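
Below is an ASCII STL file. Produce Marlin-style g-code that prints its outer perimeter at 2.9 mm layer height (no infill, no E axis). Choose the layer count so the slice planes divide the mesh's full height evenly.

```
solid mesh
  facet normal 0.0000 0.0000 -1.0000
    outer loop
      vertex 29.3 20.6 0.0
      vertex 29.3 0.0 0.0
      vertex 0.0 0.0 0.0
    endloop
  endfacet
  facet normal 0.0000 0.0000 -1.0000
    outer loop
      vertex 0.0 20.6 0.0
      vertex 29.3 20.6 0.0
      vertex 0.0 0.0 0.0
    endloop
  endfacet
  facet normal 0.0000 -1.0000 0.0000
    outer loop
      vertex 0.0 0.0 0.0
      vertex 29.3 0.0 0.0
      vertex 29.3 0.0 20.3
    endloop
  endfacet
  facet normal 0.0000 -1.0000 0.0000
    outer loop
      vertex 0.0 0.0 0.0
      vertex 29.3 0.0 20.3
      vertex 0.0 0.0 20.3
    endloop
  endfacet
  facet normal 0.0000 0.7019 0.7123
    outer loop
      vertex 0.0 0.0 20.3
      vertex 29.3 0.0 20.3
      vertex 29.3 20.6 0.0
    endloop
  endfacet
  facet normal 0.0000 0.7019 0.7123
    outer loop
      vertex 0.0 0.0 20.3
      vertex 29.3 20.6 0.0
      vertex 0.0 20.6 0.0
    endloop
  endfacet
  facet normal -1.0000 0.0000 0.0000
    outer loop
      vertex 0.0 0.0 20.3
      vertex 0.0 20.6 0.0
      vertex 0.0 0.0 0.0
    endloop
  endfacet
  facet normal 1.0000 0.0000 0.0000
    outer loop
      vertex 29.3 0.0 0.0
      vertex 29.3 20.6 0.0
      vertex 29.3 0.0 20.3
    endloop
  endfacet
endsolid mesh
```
; perimeter-only toolpath
G21 ; units = mm
G90 ; absolute positioning
G28 ; home
; layer 1
G0 Z2.9
G0 X0.0 Y0.0
G1 X29.3 Y0.0
G1 X29.3 Y17.7
G1 X0.0 Y17.7
G1 X0.0 Y0.0
; layer 2
G0 Z5.8
G0 X0.0 Y0.0
G1 X29.3 Y0.0
G1 X29.3 Y14.7
G1 X0.0 Y14.7
G1 X0.0 Y0.0
; layer 3
G0 Z8.7
G0 X0.0 Y0.0
G1 X29.3 Y0.0
G1 X29.3 Y11.8
G1 X0.0 Y11.8
G1 X0.0 Y0.0
; layer 4
G0 Z11.6
G0 X0.0 Y0.0
G1 X29.3 Y0.0
G1 X29.3 Y8.8
G1 X0.0 Y8.8
G1 X0.0 Y0.0
; layer 5
G0 Z14.5
G0 X0.0 Y0.0
G1 X29.3 Y0.0
G1 X29.3 Y5.9
G1 X0.0 Y5.9
G1 X0.0 Y0.0
; layer 6
G0 Z17.4
G0 X0.0 Y0.0
G1 X29.3 Y0.0
G1 X29.3 Y2.9
G1 X0.0 Y2.9
G1 X0.0 Y0.0
M2 ; end

The solid is a wedge (ramp): 29.3 × 20.6 mm base, rising to 20.3 mm along the y=0 edge and sloping linearly to z=0 at y=20.6. Slicing at Δz = 2.9 mm — 7 equal slices spanning the solid's height, so layer i sits at z = i·h/7 — gives 6 non-empty perimeters. Each is a 4-segment closed polygon; G0 lifts to the layer z and rapids to the start vertex, then G1 traces the edges. The cross-section shrinks linearly with z (the slice at the apex is degenerate and omitted).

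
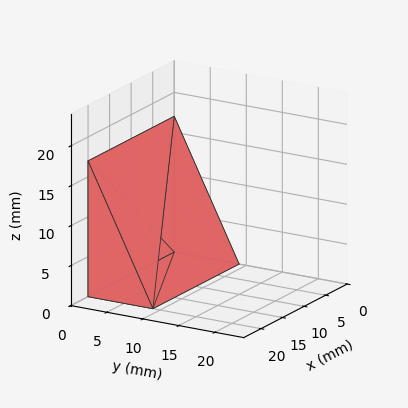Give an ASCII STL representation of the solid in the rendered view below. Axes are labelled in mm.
Reading the render: the shape is a wedge (ramp): 20 × 9 mm base, rising to 17 mm along the y=0 edge and sloping linearly to z=0 at y=9 (dimensions read to the nearest mm from the axis ticks). For the STL, each face is triangulated and given an outward normal.

solid part
  facet normal 0.0000 0.0000 -1.0000
    outer loop
      vertex 20.0 9.0 0.0
      vertex 20.0 0.0 0.0
      vertex 0.0 0.0 0.0
    endloop
  endfacet
  facet normal 0.0000 0.0000 -1.0000
    outer loop
      vertex 0.0 9.0 0.0
      vertex 20.0 9.0 0.0
      vertex 0.0 0.0 0.0
    endloop
  endfacet
  facet normal 0.0000 -1.0000 0.0000
    outer loop
      vertex 0.0 0.0 0.0
      vertex 20.0 0.0 0.0
      vertex 20.0 0.0 17.0
    endloop
  endfacet
  facet normal 0.0000 -1.0000 0.0000
    outer loop
      vertex 0.0 0.0 0.0
      vertex 20.0 0.0 17.0
      vertex 0.0 0.0 17.0
    endloop
  endfacet
  facet normal 0.0000 0.8838 0.4679
    outer loop
      vertex 0.0 0.0 17.0
      vertex 20.0 0.0 17.0
      vertex 20.0 9.0 0.0
    endloop
  endfacet
  facet normal 0.0000 0.8838 0.4679
    outer loop
      vertex 0.0 0.0 17.0
      vertex 20.0 9.0 0.0
      vertex 0.0 9.0 0.0
    endloop
  endfacet
  facet normal -1.0000 0.0000 0.0000
    outer loop
      vertex 0.0 0.0 17.0
      vertex 0.0 9.0 0.0
      vertex 0.0 0.0 0.0
    endloop
  endfacet
  facet normal 1.0000 0.0000 0.0000
    outer loop
      vertex 20.0 0.0 0.0
      vertex 20.0 9.0 0.0
      vertex 20.0 0.0 17.0
    endloop
  endfacet
endsolid part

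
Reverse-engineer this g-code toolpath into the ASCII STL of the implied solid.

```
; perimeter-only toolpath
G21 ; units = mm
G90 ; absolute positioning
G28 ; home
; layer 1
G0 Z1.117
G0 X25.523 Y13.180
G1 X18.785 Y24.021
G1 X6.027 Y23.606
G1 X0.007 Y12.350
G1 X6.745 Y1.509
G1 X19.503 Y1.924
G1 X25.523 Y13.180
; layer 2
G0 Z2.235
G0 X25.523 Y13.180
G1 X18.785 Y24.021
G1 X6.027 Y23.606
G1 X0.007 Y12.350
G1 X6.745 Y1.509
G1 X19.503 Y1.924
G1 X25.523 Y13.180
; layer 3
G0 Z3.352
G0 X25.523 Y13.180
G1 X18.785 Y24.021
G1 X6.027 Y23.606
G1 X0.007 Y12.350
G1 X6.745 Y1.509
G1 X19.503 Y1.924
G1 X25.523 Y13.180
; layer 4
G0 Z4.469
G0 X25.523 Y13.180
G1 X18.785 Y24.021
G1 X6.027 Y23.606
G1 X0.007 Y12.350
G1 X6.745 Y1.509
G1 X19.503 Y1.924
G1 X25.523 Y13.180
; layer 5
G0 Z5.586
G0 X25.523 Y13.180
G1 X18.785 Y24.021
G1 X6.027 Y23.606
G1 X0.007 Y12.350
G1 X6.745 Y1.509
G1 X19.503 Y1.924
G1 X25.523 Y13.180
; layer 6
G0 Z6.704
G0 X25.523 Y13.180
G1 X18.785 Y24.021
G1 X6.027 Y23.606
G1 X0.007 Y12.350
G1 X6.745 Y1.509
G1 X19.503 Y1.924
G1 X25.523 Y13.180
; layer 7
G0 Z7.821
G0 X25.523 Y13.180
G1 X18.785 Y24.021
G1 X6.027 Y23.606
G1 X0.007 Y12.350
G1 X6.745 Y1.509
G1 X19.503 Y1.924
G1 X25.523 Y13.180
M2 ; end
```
solid part
  facet normal 0.0000 0.0000 -1.0000
    outer loop
      vertex 6.027 23.606 0.000
      vertex 18.785 24.021 0.000
      vertex 25.523 13.180 0.000
    endloop
  endfacet
  facet normal 0.0000 0.0000 -1.0000
    outer loop
      vertex 0.007 12.350 0.000
      vertex 6.027 23.606 0.000
      vertex 25.523 13.180 0.000
    endloop
  endfacet
  facet normal 0.0000 0.0000 -1.0000
    outer loop
      vertex 6.745 1.509 0.000
      vertex 0.007 12.350 0.000
      vertex 25.523 13.180 0.000
    endloop
  endfacet
  facet normal 0.0000 0.0000 -1.0000
    outer loop
      vertex 19.503 1.924 0.000
      vertex 6.745 1.509 0.000
      vertex 25.523 13.180 0.000
    endloop
  endfacet
  facet normal 0.0000 0.0000 1.0000
    outer loop
      vertex 25.523 13.180 7.821
      vertex 18.785 24.021 7.821
      vertex 6.027 23.606 7.821
    endloop
  endfacet
  facet normal 0.0000 0.0000 1.0000
    outer loop
      vertex 25.523 13.180 7.821
      vertex 6.027 23.606 7.821
      vertex 0.007 12.350 7.821
    endloop
  endfacet
  facet normal 0.0000 0.0000 1.0000
    outer loop
      vertex 25.523 13.180 7.821
      vertex 0.007 12.350 7.821
      vertex 6.745 1.509 7.821
    endloop
  endfacet
  facet normal 0.0000 0.0000 1.0000
    outer loop
      vertex 25.523 13.180 7.821
      vertex 6.745 1.509 7.821
      vertex 19.503 1.924 7.821
    endloop
  endfacet
  facet normal 0.8493 0.5279 0.0000
    outer loop
      vertex 25.523 13.180 0.000
      vertex 18.785 24.021 0.000
      vertex 18.785 24.021 7.821
    endloop
  endfacet
  facet normal 0.8493 0.5279 0.0000
    outer loop
      vertex 25.523 13.180 0.000
      vertex 18.785 24.021 7.821
      vertex 25.523 13.180 7.821
    endloop
  endfacet
  facet normal -0.0325 0.9995 0.0000
    outer loop
      vertex 18.785 24.021 0.000
      vertex 6.027 23.606 0.000
      vertex 6.027 23.606 7.821
    endloop
  endfacet
  facet normal -0.0325 0.9995 0.0000
    outer loop
      vertex 18.785 24.021 0.000
      vertex 6.027 23.606 7.821
      vertex 18.785 24.021 7.821
    endloop
  endfacet
  facet normal -0.8818 0.4716 0.0000
    outer loop
      vertex 6.027 23.606 0.000
      vertex 0.007 12.350 0.000
      vertex 0.007 12.350 7.821
    endloop
  endfacet
  facet normal -0.8818 0.4716 0.0000
    outer loop
      vertex 6.027 23.606 0.000
      vertex 0.007 12.350 7.821
      vertex 6.027 23.606 7.821
    endloop
  endfacet
  facet normal -0.8493 -0.5279 0.0000
    outer loop
      vertex 0.007 12.350 0.000
      vertex 6.745 1.509 0.000
      vertex 6.745 1.509 7.821
    endloop
  endfacet
  facet normal -0.8493 -0.5279 0.0000
    outer loop
      vertex 0.007 12.350 0.000
      vertex 6.745 1.509 7.821
      vertex 0.007 12.350 7.821
    endloop
  endfacet
  facet normal 0.0325 -0.9995 0.0000
    outer loop
      vertex 6.745 1.509 0.000
      vertex 19.503 1.924 0.000
      vertex 19.503 1.924 7.821
    endloop
  endfacet
  facet normal 0.0325 -0.9995 0.0000
    outer loop
      vertex 6.745 1.509 0.000
      vertex 19.503 1.924 7.821
      vertex 6.745 1.509 7.821
    endloop
  endfacet
  facet normal 0.8818 -0.4716 0.0000
    outer loop
      vertex 19.503 1.924 0.000
      vertex 25.523 13.180 0.000
      vertex 25.523 13.180 7.821
    endloop
  endfacet
  facet normal 0.8818 -0.4716 0.0000
    outer loop
      vertex 19.503 1.924 0.000
      vertex 25.523 13.180 7.821
      vertex 19.503 1.924 7.821
    endloop
  endfacet
endsolid part

The G0 Z moves step by Δz≈1.117 mm. Every layer's G1 loop is the same polygon, so the solid is a straight extrusion of it from z=0 to z≈7.82. Closing with flat bottom and top caps and triangulating gives 20 facets — a regular 6-sided prism (a cylinder approximated with 6 flat sides), circumscribed radius ≈ 12.8 mm, height ≈ 7.82 mm.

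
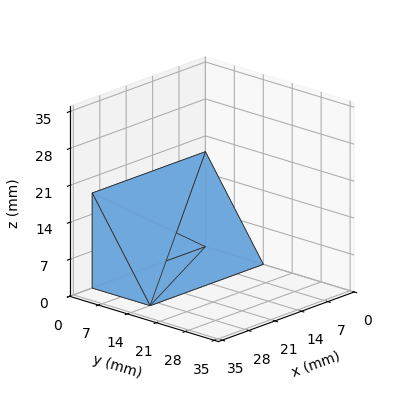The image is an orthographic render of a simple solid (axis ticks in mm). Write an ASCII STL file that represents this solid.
Reading the render: the shape is a wedge (ramp): 30 × 14 mm base, rising to 18 mm along the y=0 edge and sloping linearly to z=0 at y=14 (dimensions read to the nearest mm from the axis ticks). For the STL, each face is triangulated and given an outward normal.

solid part
  facet normal 0.0000 0.0000 -1.0000
    outer loop
      vertex 30.000 14.000 0.000
      vertex 30.000 0.000 0.000
      vertex 0.000 0.000 0.000
    endloop
  endfacet
  facet normal 0.0000 0.0000 -1.0000
    outer loop
      vertex 0.000 14.000 0.000
      vertex 30.000 14.000 0.000
      vertex 0.000 0.000 0.000
    endloop
  endfacet
  facet normal 0.0000 -1.0000 0.0000
    outer loop
      vertex 0.000 0.000 0.000
      vertex 30.000 0.000 0.000
      vertex 30.000 0.000 18.000
    endloop
  endfacet
  facet normal 0.0000 -1.0000 0.0000
    outer loop
      vertex 0.000 0.000 0.000
      vertex 30.000 0.000 18.000
      vertex 0.000 0.000 18.000
    endloop
  endfacet
  facet normal 0.0000 0.7894 0.6139
    outer loop
      vertex 0.000 0.000 18.000
      vertex 30.000 0.000 18.000
      vertex 30.000 14.000 0.000
    endloop
  endfacet
  facet normal 0.0000 0.7894 0.6139
    outer loop
      vertex 0.000 0.000 18.000
      vertex 30.000 14.000 0.000
      vertex 0.000 14.000 0.000
    endloop
  endfacet
  facet normal -1.0000 0.0000 0.0000
    outer loop
      vertex 0.000 0.000 18.000
      vertex 0.000 14.000 0.000
      vertex 0.000 0.000 0.000
    endloop
  endfacet
  facet normal 1.0000 0.0000 0.0000
    outer loop
      vertex 30.000 0.000 0.000
      vertex 30.000 14.000 0.000
      vertex 30.000 0.000 18.000
    endloop
  endfacet
endsolid part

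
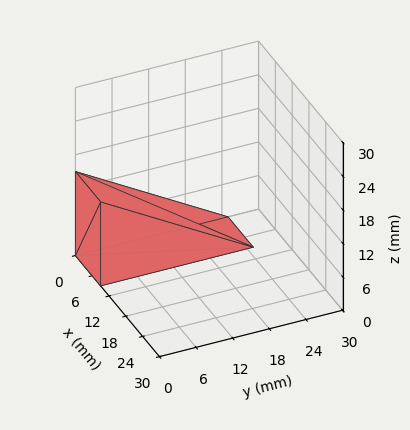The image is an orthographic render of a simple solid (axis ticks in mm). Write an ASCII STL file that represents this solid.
Reading the render: the shape is a wedge (ramp): 9 × 25 mm base, rising to 15 mm along the y=0 edge and sloping linearly to z=0 at y=25 (dimensions read to the nearest mm from the axis ticks). For the STL, each face is triangulated and given an outward normal.

solid part
  facet normal 0.0000 0.0000 -1.0000
    outer loop
      vertex 9.000 25.000 0.000
      vertex 9.000 0.000 0.000
      vertex 0.000 0.000 0.000
    endloop
  endfacet
  facet normal 0.0000 0.0000 -1.0000
    outer loop
      vertex 0.000 25.000 0.000
      vertex 9.000 25.000 0.000
      vertex 0.000 0.000 0.000
    endloop
  endfacet
  facet normal 0.0000 -1.0000 0.0000
    outer loop
      vertex 0.000 0.000 0.000
      vertex 9.000 0.000 0.000
      vertex 9.000 0.000 15.000
    endloop
  endfacet
  facet normal 0.0000 -1.0000 0.0000
    outer loop
      vertex 0.000 0.000 0.000
      vertex 9.000 0.000 15.000
      vertex 0.000 0.000 15.000
    endloop
  endfacet
  facet normal 0.0000 0.5145 0.8575
    outer loop
      vertex 0.000 0.000 15.000
      vertex 9.000 0.000 15.000
      vertex 9.000 25.000 0.000
    endloop
  endfacet
  facet normal 0.0000 0.5145 0.8575
    outer loop
      vertex 0.000 0.000 15.000
      vertex 9.000 25.000 0.000
      vertex 0.000 25.000 0.000
    endloop
  endfacet
  facet normal -1.0000 0.0000 0.0000
    outer loop
      vertex 0.000 0.000 15.000
      vertex 0.000 25.000 0.000
      vertex 0.000 0.000 0.000
    endloop
  endfacet
  facet normal 1.0000 0.0000 0.0000
    outer loop
      vertex 9.000 0.000 0.000
      vertex 9.000 25.000 0.000
      vertex 9.000 0.000 15.000
    endloop
  endfacet
endsolid part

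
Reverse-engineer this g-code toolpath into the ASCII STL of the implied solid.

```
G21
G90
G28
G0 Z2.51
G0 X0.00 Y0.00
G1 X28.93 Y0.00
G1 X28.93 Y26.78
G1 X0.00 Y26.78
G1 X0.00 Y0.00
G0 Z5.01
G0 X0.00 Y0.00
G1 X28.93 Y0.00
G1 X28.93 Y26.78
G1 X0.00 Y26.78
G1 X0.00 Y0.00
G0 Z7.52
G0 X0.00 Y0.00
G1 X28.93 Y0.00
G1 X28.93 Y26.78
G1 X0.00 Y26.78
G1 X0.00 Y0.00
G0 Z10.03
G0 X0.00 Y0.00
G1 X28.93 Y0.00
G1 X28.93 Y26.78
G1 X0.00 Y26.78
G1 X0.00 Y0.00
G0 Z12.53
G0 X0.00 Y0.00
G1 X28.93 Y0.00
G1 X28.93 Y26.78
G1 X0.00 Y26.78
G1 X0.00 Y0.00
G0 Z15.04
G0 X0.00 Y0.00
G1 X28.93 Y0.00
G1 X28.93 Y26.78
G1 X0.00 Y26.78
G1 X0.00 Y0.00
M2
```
solid part
  facet normal 0.0000 0.0000 -1.0000
    outer loop
      vertex 28.93 26.78 0.00
      vertex 28.93 0.00 0.00
      vertex 0.00 0.00 0.00
    endloop
  endfacet
  facet normal 0.0000 0.0000 -1.0000
    outer loop
      vertex 0.00 26.78 0.00
      vertex 28.93 26.78 0.00
      vertex 0.00 0.00 0.00
    endloop
  endfacet
  facet normal 0.0000 0.0000 1.0000
    outer loop
      vertex 0.00 0.00 15.04
      vertex 28.93 0.00 15.04
      vertex 28.93 26.78 15.04
    endloop
  endfacet
  facet normal 0.0000 0.0000 1.0000
    outer loop
      vertex 0.00 0.00 15.04
      vertex 28.93 26.78 15.04
      vertex 0.00 26.78 15.04
    endloop
  endfacet
  facet normal 0.0000 -1.0000 0.0000
    outer loop
      vertex 0.00 0.00 0.00
      vertex 28.93 0.00 0.00
      vertex 28.93 0.00 15.04
    endloop
  endfacet
  facet normal 0.0000 -1.0000 0.0000
    outer loop
      vertex 0.00 0.00 0.00
      vertex 28.93 0.00 15.04
      vertex 0.00 0.00 15.04
    endloop
  endfacet
  facet normal 0.0000 1.0000 0.0000
    outer loop
      vertex 28.93 26.78 15.04
      vertex 28.93 26.78 0.00
      vertex 0.00 26.78 0.00
    endloop
  endfacet
  facet normal 0.0000 1.0000 0.0000
    outer loop
      vertex 0.00 26.78 15.04
      vertex 28.93 26.78 15.04
      vertex 0.00 26.78 0.00
    endloop
  endfacet
  facet normal -1.0000 0.0000 0.0000
    outer loop
      vertex 0.00 26.78 15.04
      vertex 0.00 26.78 0.00
      vertex 0.00 0.00 0.00
    endloop
  endfacet
  facet normal -1.0000 0.0000 0.0000
    outer loop
      vertex 0.00 0.00 15.04
      vertex 0.00 26.78 15.04
      vertex 0.00 0.00 0.00
    endloop
  endfacet
  facet normal 1.0000 0.0000 0.0000
    outer loop
      vertex 28.93 0.00 0.00
      vertex 28.93 26.78 0.00
      vertex 28.93 26.78 15.04
    endloop
  endfacet
  facet normal 1.0000 0.0000 0.0000
    outer loop
      vertex 28.93 0.00 0.00
      vertex 28.93 26.78 15.04
      vertex 28.93 0.00 15.04
    endloop
  endfacet
endsolid part

The G0 Z moves step by Δz≈2.51 mm. Every layer's G1 loop is the same polygon, so the solid is a straight extrusion of it from z=0 to z≈15. Closing with flat bottom and top caps and triangulating gives 12 facets — a rectangular box, roughly 28.9 × 26.8 mm footprint and 15 mm tall.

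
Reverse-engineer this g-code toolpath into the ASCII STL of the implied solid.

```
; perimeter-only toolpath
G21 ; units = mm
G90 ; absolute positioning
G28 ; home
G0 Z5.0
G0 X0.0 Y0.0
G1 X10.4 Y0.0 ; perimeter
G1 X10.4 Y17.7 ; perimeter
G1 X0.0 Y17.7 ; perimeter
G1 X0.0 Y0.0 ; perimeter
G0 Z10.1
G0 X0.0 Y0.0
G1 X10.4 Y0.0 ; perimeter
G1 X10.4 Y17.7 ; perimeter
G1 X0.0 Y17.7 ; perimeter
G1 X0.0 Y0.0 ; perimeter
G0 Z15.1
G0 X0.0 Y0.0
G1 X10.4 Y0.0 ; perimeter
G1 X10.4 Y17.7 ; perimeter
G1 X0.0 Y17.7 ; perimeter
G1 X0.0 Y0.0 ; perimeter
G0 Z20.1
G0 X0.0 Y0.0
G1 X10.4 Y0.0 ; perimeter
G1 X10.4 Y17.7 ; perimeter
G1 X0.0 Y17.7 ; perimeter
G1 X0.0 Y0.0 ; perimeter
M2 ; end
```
solid part
  facet normal 0.0000 0.0000 -1.0000
    outer loop
      vertex 10.4 17.7 0.0
      vertex 10.4 0.0 0.0
      vertex 0.0 0.0 0.0
    endloop
  endfacet
  facet normal 0.0000 0.0000 -1.0000
    outer loop
      vertex 0.0 17.7 0.0
      vertex 10.4 17.7 0.0
      vertex 0.0 0.0 0.0
    endloop
  endfacet
  facet normal 0.0000 0.0000 1.0000
    outer loop
      vertex 0.0 0.0 20.1
      vertex 10.4 0.0 20.1
      vertex 10.4 17.7 20.1
    endloop
  endfacet
  facet normal 0.0000 0.0000 1.0000
    outer loop
      vertex 0.0 0.0 20.1
      vertex 10.4 17.7 20.1
      vertex 0.0 17.7 20.1
    endloop
  endfacet
  facet normal 0.0000 -1.0000 0.0000
    outer loop
      vertex 0.0 0.0 0.0
      vertex 10.4 0.0 0.0
      vertex 10.4 0.0 20.1
    endloop
  endfacet
  facet normal 0.0000 -1.0000 0.0000
    outer loop
      vertex 0.0 0.0 0.0
      vertex 10.4 0.0 20.1
      vertex 0.0 0.0 20.1
    endloop
  endfacet
  facet normal 0.0000 1.0000 0.0000
    outer loop
      vertex 10.4 17.7 20.1
      vertex 10.4 17.7 0.0
      vertex 0.0 17.7 0.0
    endloop
  endfacet
  facet normal 0.0000 1.0000 0.0000
    outer loop
      vertex 0.0 17.7 20.1
      vertex 10.4 17.7 20.1
      vertex 0.0 17.7 0.0
    endloop
  endfacet
  facet normal -1.0000 0.0000 0.0000
    outer loop
      vertex 0.0 17.7 20.1
      vertex 0.0 17.7 0.0
      vertex 0.0 0.0 0.0
    endloop
  endfacet
  facet normal -1.0000 0.0000 0.0000
    outer loop
      vertex 0.0 0.0 20.1
      vertex 0.0 17.7 20.1
      vertex 0.0 0.0 0.0
    endloop
  endfacet
  facet normal 1.0000 0.0000 0.0000
    outer loop
      vertex 10.4 0.0 0.0
      vertex 10.4 17.7 0.0
      vertex 10.4 17.7 20.1
    endloop
  endfacet
  facet normal 1.0000 0.0000 0.0000
    outer loop
      vertex 10.4 0.0 0.0
      vertex 10.4 17.7 20.1
      vertex 10.4 0.0 20.1
    endloop
  endfacet
endsolid part

The G0 Z moves step by Δz≈5.0 mm. Every layer's G1 loop is the same polygon, so the solid is a straight extrusion of it from z=0 to z≈20.1. Closing with flat bottom and top caps and triangulating gives 12 facets — a rectangular box, roughly 10.4 × 17.7 mm footprint and 20.1 mm tall.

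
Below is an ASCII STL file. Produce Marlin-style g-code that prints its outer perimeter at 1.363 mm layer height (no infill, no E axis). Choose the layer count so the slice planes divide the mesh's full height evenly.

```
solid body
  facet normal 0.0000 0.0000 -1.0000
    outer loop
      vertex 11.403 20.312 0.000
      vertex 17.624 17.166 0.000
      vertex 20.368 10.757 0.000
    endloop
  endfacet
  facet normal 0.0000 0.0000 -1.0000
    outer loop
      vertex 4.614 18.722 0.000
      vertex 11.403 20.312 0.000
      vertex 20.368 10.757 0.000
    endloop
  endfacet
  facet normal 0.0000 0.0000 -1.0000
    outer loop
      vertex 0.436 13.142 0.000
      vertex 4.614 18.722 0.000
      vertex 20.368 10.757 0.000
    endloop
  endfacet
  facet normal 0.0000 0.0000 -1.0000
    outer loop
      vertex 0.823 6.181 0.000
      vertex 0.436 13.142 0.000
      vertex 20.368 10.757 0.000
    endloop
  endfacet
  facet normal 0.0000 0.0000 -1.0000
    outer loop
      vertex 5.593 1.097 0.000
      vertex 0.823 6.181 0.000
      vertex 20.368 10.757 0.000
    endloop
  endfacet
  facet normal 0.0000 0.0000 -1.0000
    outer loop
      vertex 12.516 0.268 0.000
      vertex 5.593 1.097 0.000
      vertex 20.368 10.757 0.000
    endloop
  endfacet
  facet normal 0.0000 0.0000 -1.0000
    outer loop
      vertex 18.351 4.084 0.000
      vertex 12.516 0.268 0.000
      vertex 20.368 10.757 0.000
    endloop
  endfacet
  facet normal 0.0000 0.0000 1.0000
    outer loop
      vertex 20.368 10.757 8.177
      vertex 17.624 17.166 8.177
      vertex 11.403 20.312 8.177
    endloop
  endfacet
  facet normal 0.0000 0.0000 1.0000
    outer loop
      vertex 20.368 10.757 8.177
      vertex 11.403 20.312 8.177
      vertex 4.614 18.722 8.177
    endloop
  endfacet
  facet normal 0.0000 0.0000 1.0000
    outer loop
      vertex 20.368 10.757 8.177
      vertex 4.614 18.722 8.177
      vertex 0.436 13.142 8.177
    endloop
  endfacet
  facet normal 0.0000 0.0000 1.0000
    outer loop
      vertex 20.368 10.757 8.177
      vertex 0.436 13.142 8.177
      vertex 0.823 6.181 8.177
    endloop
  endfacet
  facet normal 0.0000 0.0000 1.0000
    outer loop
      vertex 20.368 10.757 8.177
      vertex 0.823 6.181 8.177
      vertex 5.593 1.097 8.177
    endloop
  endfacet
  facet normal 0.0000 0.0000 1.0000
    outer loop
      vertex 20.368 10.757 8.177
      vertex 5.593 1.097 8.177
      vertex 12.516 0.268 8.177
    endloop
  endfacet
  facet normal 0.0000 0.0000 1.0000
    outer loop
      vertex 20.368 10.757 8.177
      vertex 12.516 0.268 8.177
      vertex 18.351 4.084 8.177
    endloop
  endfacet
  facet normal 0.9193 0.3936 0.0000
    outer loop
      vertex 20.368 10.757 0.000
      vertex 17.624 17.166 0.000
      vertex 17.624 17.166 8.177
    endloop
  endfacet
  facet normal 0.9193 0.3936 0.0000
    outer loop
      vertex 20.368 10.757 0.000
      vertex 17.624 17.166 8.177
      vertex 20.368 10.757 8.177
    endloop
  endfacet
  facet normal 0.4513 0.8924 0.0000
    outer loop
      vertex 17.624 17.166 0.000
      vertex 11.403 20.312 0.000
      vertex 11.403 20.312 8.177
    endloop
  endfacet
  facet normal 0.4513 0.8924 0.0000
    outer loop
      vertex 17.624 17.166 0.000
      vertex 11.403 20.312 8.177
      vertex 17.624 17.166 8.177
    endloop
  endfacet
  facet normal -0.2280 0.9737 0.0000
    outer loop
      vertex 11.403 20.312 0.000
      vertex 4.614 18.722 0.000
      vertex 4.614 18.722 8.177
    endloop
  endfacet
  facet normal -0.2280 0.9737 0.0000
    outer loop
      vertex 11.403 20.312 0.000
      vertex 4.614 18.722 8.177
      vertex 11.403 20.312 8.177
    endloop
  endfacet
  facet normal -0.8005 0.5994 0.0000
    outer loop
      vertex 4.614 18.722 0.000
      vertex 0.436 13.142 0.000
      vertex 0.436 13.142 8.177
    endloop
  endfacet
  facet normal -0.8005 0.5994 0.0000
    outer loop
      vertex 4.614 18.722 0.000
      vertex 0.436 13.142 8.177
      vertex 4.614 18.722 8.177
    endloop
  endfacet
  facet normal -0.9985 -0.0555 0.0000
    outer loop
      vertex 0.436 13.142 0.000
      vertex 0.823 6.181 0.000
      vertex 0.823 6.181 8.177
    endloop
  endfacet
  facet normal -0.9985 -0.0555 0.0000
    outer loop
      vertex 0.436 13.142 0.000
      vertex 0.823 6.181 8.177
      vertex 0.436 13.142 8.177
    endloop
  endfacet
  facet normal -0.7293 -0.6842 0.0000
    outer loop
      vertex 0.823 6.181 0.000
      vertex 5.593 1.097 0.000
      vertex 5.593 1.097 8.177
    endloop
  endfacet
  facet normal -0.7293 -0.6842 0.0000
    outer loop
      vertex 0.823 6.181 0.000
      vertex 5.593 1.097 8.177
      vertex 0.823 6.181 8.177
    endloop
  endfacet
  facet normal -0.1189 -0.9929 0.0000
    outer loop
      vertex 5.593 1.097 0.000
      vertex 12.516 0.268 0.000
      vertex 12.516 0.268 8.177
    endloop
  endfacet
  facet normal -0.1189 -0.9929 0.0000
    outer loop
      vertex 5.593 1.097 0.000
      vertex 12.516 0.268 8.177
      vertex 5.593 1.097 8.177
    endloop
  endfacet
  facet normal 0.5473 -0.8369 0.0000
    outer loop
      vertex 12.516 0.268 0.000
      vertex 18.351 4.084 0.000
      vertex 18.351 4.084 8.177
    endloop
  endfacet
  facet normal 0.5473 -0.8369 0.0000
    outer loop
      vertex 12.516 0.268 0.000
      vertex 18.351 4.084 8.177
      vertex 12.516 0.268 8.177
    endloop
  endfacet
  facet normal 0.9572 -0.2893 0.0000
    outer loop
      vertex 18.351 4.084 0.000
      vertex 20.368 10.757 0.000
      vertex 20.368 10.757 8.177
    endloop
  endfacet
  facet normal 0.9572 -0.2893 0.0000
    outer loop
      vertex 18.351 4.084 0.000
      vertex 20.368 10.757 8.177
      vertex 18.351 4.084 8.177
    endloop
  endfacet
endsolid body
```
; perimeter-only toolpath
G21 ; units = mm
G90 ; absolute positioning
G28 ; home
; layer 1
G0 Z1.363
G0 X20.368 Y10.757
G1 X17.624 Y17.166
G1 X11.403 Y20.312
G1 X4.614 Y18.722
G1 X0.436 Y13.142
G1 X0.823 Y6.181
G1 X5.593 Y1.097
G1 X12.516 Y0.268
G1 X18.351 Y4.084
G1 X20.368 Y10.757
; layer 2
G0 Z2.726
G0 X20.368 Y10.757
G1 X17.624 Y17.166
G1 X11.403 Y20.312
G1 X4.614 Y18.722
G1 X0.436 Y13.142
G1 X0.823 Y6.181
G1 X5.593 Y1.097
G1 X12.516 Y0.268
G1 X18.351 Y4.084
G1 X20.368 Y10.757
; layer 3
G0 Z4.088
G0 X20.368 Y10.757
G1 X17.624 Y17.166
G1 X11.403 Y20.312
G1 X4.614 Y18.722
G1 X0.436 Y13.142
G1 X0.823 Y6.181
G1 X5.593 Y1.097
G1 X12.516 Y0.268
G1 X18.351 Y4.084
G1 X20.368 Y10.757
; layer 4
G0 Z5.451
G0 X20.368 Y10.757
G1 X17.624 Y17.166
G1 X11.403 Y20.312
G1 X4.614 Y18.722
G1 X0.436 Y13.142
G1 X0.823 Y6.181
G1 X5.593 Y1.097
G1 X12.516 Y0.268
G1 X18.351 Y4.084
G1 X20.368 Y10.757
; layer 5
G0 Z6.814
G0 X20.368 Y10.757
G1 X17.624 Y17.166
G1 X11.403 Y20.312
G1 X4.614 Y18.722
G1 X0.436 Y13.142
G1 X0.823 Y6.181
G1 X5.593 Y1.097
G1 X12.516 Y0.268
G1 X18.351 Y4.084
G1 X20.368 Y10.757
; layer 6
G0 Z8.177
G0 X20.368 Y10.757
G1 X17.624 Y17.166
G1 X11.403 Y20.312
G1 X4.614 Y18.722
G1 X0.436 Y13.142
G1 X0.823 Y6.181
G1 X5.593 Y1.097
G1 X12.516 Y0.268
G1 X18.351 Y4.084
G1 X20.368 Y10.757
M2 ; end

The solid is a regular 9-sided prism (a cylinder approximated with 9 flat sides), circumscribed radius ≈ 10.2 mm, height ≈ 8.18 mm. Slicing at Δz = 1.363 mm — 6 equal slices spanning the solid's height, so layer i sits at z = i·h/6 — gives 6 non-empty perimeters. Each is a 9-segment closed polygon; G0 lifts to the layer z and rapids to the start vertex, then G1 traces the edges.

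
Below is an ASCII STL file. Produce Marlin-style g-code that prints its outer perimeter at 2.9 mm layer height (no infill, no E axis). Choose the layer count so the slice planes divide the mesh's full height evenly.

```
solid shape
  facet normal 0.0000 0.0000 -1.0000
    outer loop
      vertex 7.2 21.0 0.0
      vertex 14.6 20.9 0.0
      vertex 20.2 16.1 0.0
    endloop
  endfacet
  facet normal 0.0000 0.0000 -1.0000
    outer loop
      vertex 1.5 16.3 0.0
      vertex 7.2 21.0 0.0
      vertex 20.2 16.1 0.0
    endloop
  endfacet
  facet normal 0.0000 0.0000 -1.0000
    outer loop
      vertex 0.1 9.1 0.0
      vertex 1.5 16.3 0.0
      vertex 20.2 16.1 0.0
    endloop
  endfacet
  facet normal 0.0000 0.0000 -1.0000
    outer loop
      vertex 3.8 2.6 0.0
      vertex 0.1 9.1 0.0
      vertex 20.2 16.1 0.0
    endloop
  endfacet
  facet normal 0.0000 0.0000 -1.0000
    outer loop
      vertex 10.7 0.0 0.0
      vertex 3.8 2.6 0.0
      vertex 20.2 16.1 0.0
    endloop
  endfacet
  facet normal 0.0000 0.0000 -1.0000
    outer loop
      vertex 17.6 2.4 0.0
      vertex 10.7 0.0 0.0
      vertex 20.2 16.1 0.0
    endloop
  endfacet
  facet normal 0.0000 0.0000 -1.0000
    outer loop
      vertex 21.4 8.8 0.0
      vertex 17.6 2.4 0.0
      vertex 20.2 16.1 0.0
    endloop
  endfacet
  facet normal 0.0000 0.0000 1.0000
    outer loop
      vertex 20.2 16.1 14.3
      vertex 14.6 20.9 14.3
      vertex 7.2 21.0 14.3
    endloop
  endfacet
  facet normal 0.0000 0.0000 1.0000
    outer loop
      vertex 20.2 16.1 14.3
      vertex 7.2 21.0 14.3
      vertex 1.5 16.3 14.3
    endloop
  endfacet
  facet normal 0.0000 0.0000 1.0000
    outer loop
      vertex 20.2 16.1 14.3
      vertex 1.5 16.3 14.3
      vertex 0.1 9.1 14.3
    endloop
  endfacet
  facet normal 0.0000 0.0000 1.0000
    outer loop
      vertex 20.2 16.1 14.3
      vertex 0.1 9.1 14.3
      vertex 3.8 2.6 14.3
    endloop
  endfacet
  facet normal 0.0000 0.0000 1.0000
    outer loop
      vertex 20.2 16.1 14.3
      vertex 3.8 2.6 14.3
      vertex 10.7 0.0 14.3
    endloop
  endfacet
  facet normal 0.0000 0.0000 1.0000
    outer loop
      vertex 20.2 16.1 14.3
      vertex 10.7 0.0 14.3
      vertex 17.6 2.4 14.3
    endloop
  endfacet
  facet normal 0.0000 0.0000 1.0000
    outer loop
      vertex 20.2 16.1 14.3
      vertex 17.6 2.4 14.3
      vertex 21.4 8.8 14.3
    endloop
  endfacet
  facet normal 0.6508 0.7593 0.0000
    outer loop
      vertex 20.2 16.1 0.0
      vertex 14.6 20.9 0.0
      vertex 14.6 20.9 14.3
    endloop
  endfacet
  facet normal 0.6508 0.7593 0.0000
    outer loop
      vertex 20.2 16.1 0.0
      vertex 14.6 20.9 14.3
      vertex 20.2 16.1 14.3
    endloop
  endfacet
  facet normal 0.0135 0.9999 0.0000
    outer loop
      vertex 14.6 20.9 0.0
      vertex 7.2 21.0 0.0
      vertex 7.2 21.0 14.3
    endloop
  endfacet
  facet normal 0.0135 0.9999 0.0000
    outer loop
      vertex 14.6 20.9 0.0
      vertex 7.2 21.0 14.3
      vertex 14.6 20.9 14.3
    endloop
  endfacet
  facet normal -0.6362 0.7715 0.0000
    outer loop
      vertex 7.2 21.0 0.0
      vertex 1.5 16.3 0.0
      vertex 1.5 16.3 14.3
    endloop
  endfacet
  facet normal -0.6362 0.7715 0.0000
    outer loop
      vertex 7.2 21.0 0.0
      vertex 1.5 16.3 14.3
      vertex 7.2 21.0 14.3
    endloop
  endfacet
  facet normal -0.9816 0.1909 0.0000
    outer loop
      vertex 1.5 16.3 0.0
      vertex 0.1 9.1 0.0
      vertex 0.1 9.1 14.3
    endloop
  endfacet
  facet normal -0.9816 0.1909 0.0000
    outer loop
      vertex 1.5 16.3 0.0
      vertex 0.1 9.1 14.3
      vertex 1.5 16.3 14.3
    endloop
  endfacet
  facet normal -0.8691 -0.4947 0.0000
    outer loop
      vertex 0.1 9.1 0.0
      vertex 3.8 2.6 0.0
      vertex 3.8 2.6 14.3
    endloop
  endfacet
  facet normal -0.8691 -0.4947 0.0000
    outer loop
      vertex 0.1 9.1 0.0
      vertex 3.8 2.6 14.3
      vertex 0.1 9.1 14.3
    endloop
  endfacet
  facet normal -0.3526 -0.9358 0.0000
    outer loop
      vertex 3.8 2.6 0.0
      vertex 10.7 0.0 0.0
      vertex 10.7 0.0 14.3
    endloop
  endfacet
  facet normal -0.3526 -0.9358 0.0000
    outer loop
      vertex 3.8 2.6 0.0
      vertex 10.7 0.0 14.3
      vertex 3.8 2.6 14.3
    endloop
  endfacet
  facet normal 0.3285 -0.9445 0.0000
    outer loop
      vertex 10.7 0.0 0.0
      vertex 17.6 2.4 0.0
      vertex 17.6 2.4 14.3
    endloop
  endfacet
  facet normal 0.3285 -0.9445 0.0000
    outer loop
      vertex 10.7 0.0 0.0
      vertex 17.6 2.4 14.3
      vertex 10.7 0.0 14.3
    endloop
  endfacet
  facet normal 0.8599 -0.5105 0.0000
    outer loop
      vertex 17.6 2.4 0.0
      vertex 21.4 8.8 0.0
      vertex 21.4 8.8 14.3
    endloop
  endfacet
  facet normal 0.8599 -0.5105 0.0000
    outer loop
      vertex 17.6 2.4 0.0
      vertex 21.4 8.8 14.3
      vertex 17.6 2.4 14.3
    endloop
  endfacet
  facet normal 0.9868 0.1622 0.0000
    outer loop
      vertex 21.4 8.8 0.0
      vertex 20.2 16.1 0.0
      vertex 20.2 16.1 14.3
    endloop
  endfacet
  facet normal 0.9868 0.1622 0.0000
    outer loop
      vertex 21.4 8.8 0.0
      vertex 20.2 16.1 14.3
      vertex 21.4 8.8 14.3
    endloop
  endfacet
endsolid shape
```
; perimeter-only toolpath
G21 ; units = mm
G90 ; absolute positioning
G28 ; home
; layer 1
G0 Z2.9
G0 X20.2 Y16.1
G1 X14.6 Y20.9
G1 X7.2 Y21.0
G1 X1.5 Y16.3
G1 X0.1 Y9.1
G1 X3.8 Y2.6
G1 X10.7 Y0.0
G1 X17.6 Y2.4
G1 X21.4 Y8.8
G1 X20.2 Y16.1
; layer 2
G0 Z5.7
G0 X20.2 Y16.1
G1 X14.6 Y20.9
G1 X7.2 Y21.0
G1 X1.5 Y16.3
G1 X0.1 Y9.1
G1 X3.8 Y2.6
G1 X10.7 Y0.0
G1 X17.6 Y2.4
G1 X21.4 Y8.8
G1 X20.2 Y16.1
; layer 3
G0 Z8.6
G0 X20.2 Y16.1
G1 X14.6 Y20.9
G1 X7.2 Y21.0
G1 X1.5 Y16.3
G1 X0.1 Y9.1
G1 X3.8 Y2.6
G1 X10.7 Y0.0
G1 X17.6 Y2.4
G1 X21.4 Y8.8
G1 X20.2 Y16.1
; layer 4
G0 Z11.4
G0 X20.2 Y16.1
G1 X14.6 Y20.9
G1 X7.2 Y21.0
G1 X1.5 Y16.3
G1 X0.1 Y9.1
G1 X3.8 Y2.6
G1 X10.7 Y0.0
G1 X17.6 Y2.4
G1 X21.4 Y8.8
G1 X20.2 Y16.1
; layer 5
G0 Z14.3
G0 X20.2 Y16.1
G1 X14.6 Y20.9
G1 X7.2 Y21.0
G1 X1.5 Y16.3
G1 X0.1 Y9.1
G1 X3.8 Y2.6
G1 X10.7 Y0.0
G1 X17.6 Y2.4
G1 X21.4 Y8.8
G1 X20.2 Y16.1
M2 ; end

The solid is a regular 9-sided prism (a cylinder approximated with 9 flat sides), circumscribed radius ≈ 10.8 mm, height ≈ 14.3 mm. Slicing at Δz = 2.9 mm — 5 equal slices spanning the solid's height, so layer i sits at z = i·h/5 — gives 5 non-empty perimeters. Each is a 9-segment closed polygon; G0 lifts to the layer z and rapids to the start vertex, then G1 traces the edges.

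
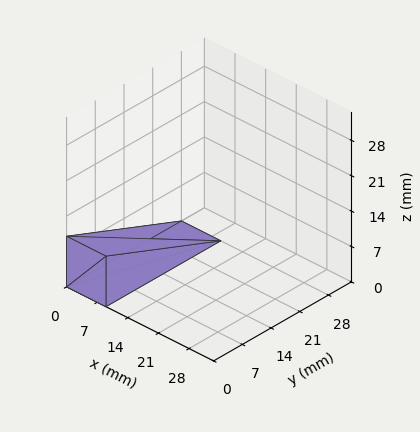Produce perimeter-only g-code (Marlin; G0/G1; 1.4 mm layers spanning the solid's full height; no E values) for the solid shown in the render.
Reading the render: the shape is a wedge (ramp): 9 × 28 mm base, rising to 10 mm along the y=0 edge and sloping linearly to z=0 at y=28 (dimensions read to the nearest mm from the axis ticks). For the g-code, the solid's height is divided into equal slices at the stated Δz and each level perimeter traced with G1 moves after a G0 lift.

; perimeter-only toolpath
G21 ; units = mm
G90 ; absolute positioning
G28 ; home
; layer 1
G0 Z1.4
G0 X0.0 Y0.0
G1 X9.0 Y0.0
G1 X9.0 Y24.0
G1 X0.0 Y24.0
G1 X0.0 Y0.0
; layer 2
G0 Z2.9
G0 X0.0 Y0.0
G1 X9.0 Y0.0
G1 X9.0 Y20.0
G1 X0.0 Y20.0
G1 X0.0 Y0.0
; layer 3
G0 Z4.3
G0 X0.0 Y0.0
G1 X9.0 Y0.0
G1 X9.0 Y16.0
G1 X0.0 Y16.0
G1 X0.0 Y0.0
; layer 4
G0 Z5.7
G0 X0.0 Y0.0
G1 X9.0 Y0.0
G1 X9.0 Y12.0
G1 X0.0 Y12.0
G1 X0.0 Y0.0
; layer 5
G0 Z7.1
G0 X0.0 Y0.0
G1 X9.0 Y0.0
G1 X9.0 Y8.0
G1 X0.0 Y8.0
G1 X0.0 Y0.0
; layer 6
G0 Z8.6
G0 X0.0 Y0.0
G1 X9.0 Y0.0
G1 X9.0 Y4.0
G1 X0.0 Y4.0
G1 X0.0 Y0.0
M2 ; end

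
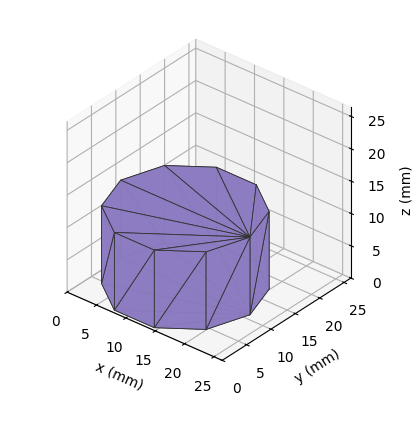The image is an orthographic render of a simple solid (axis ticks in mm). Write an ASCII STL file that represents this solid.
Reading the render: the shape is a regular 10-sided prism (a cylinder approximated with 10 flat sides), circumscribed radius ≈ 11 mm, height ≈ 12 mm (dimensions read to the nearest mm from the axis ticks). For the STL, each face is triangulated and given an outward normal.

solid part
  facet normal 0.0000 0.0000 -1.0000
    outer loop
      vertex 14.399 21.462 0.000
      vertex 19.899 17.466 0.000
      vertex 22.000 11.000 0.000
    endloop
  endfacet
  facet normal 0.0000 0.0000 -1.0000
    outer loop
      vertex 7.601 21.462 0.000
      vertex 14.399 21.462 0.000
      vertex 22.000 11.000 0.000
    endloop
  endfacet
  facet normal 0.0000 0.0000 -1.0000
    outer loop
      vertex 2.101 17.466 0.000
      vertex 7.601 21.462 0.000
      vertex 22.000 11.000 0.000
    endloop
  endfacet
  facet normal 0.0000 0.0000 -1.0000
    outer loop
      vertex 0.000 11.000 0.000
      vertex 2.101 17.466 0.000
      vertex 22.000 11.000 0.000
    endloop
  endfacet
  facet normal 0.0000 0.0000 -1.0000
    outer loop
      vertex 2.101 4.534 0.000
      vertex 0.000 11.000 0.000
      vertex 22.000 11.000 0.000
    endloop
  endfacet
  facet normal 0.0000 0.0000 -1.0000
    outer loop
      vertex 7.601 0.538 0.000
      vertex 2.101 4.534 0.000
      vertex 22.000 11.000 0.000
    endloop
  endfacet
  facet normal 0.0000 0.0000 -1.0000
    outer loop
      vertex 14.399 0.538 0.000
      vertex 7.601 0.538 0.000
      vertex 22.000 11.000 0.000
    endloop
  endfacet
  facet normal 0.0000 0.0000 -1.0000
    outer loop
      vertex 19.899 4.534 0.000
      vertex 14.399 0.538 0.000
      vertex 22.000 11.000 0.000
    endloop
  endfacet
  facet normal 0.0000 0.0000 1.0000
    outer loop
      vertex 22.000 11.000 12.000
      vertex 19.899 17.466 12.000
      vertex 14.399 21.462 12.000
    endloop
  endfacet
  facet normal 0.0000 0.0000 1.0000
    outer loop
      vertex 22.000 11.000 12.000
      vertex 14.399 21.462 12.000
      vertex 7.601 21.462 12.000
    endloop
  endfacet
  facet normal 0.0000 0.0000 1.0000
    outer loop
      vertex 22.000 11.000 12.000
      vertex 7.601 21.462 12.000
      vertex 2.101 17.466 12.000
    endloop
  endfacet
  facet normal 0.0000 0.0000 1.0000
    outer loop
      vertex 22.000 11.000 12.000
      vertex 2.101 17.466 12.000
      vertex 0.000 11.000 12.000
    endloop
  endfacet
  facet normal 0.0000 0.0000 1.0000
    outer loop
      vertex 22.000 11.000 12.000
      vertex 0.000 11.000 12.000
      vertex 2.101 4.534 12.000
    endloop
  endfacet
  facet normal 0.0000 0.0000 1.0000
    outer loop
      vertex 22.000 11.000 12.000
      vertex 2.101 4.534 12.000
      vertex 7.601 0.538 12.000
    endloop
  endfacet
  facet normal 0.0000 0.0000 1.0000
    outer loop
      vertex 22.000 11.000 12.000
      vertex 7.601 0.538 12.000
      vertex 14.399 0.538 12.000
    endloop
  endfacet
  facet normal 0.0000 0.0000 1.0000
    outer loop
      vertex 22.000 11.000 12.000
      vertex 14.399 0.538 12.000
      vertex 19.899 4.534 12.000
    endloop
  endfacet
  facet normal 0.9511 0.3090 0.0000
    outer loop
      vertex 22.000 11.000 0.000
      vertex 19.899 17.466 0.000
      vertex 19.899 17.466 12.000
    endloop
  endfacet
  facet normal 0.9511 0.3090 0.0000
    outer loop
      vertex 22.000 11.000 0.000
      vertex 19.899 17.466 12.000
      vertex 22.000 11.000 12.000
    endloop
  endfacet
  facet normal 0.5878 0.8090 0.0000
    outer loop
      vertex 19.899 17.466 0.000
      vertex 14.399 21.462 0.000
      vertex 14.399 21.462 12.000
    endloop
  endfacet
  facet normal 0.5878 0.8090 0.0000
    outer loop
      vertex 19.899 17.466 0.000
      vertex 14.399 21.462 12.000
      vertex 19.899 17.466 12.000
    endloop
  endfacet
  facet normal 0.0000 1.0000 0.0000
    outer loop
      vertex 14.399 21.462 0.000
      vertex 7.601 21.462 0.000
      vertex 7.601 21.462 12.000
    endloop
  endfacet
  facet normal 0.0000 1.0000 0.0000
    outer loop
      vertex 14.399 21.462 0.000
      vertex 7.601 21.462 12.000
      vertex 14.399 21.462 12.000
    endloop
  endfacet
  facet normal -0.5878 0.8090 0.0000
    outer loop
      vertex 7.601 21.462 0.000
      vertex 2.101 17.466 0.000
      vertex 2.101 17.466 12.000
    endloop
  endfacet
  facet normal -0.5878 0.8090 0.0000
    outer loop
      vertex 7.601 21.462 0.000
      vertex 2.101 17.466 12.000
      vertex 7.601 21.462 12.000
    endloop
  endfacet
  facet normal -0.9511 0.3090 0.0000
    outer loop
      vertex 2.101 17.466 0.000
      vertex 0.000 11.000 0.000
      vertex 0.000 11.000 12.000
    endloop
  endfacet
  facet normal -0.9511 0.3090 0.0000
    outer loop
      vertex 2.101 17.466 0.000
      vertex 0.000 11.000 12.000
      vertex 2.101 17.466 12.000
    endloop
  endfacet
  facet normal -0.9511 -0.3090 0.0000
    outer loop
      vertex 0.000 11.000 0.000
      vertex 2.101 4.534 0.000
      vertex 2.101 4.534 12.000
    endloop
  endfacet
  facet normal -0.9511 -0.3090 0.0000
    outer loop
      vertex 0.000 11.000 0.000
      vertex 2.101 4.534 12.000
      vertex 0.000 11.000 12.000
    endloop
  endfacet
  facet normal -0.5878 -0.8090 0.0000
    outer loop
      vertex 2.101 4.534 0.000
      vertex 7.601 0.538 0.000
      vertex 7.601 0.538 12.000
    endloop
  endfacet
  facet normal -0.5878 -0.8090 0.0000
    outer loop
      vertex 2.101 4.534 0.000
      vertex 7.601 0.538 12.000
      vertex 2.101 4.534 12.000
    endloop
  endfacet
  facet normal 0.0000 -1.0000 0.0000
    outer loop
      vertex 7.601 0.538 0.000
      vertex 14.399 0.538 0.000
      vertex 14.399 0.538 12.000
    endloop
  endfacet
  facet normal 0.0000 -1.0000 0.0000
    outer loop
      vertex 7.601 0.538 0.000
      vertex 14.399 0.538 12.000
      vertex 7.601 0.538 12.000
    endloop
  endfacet
  facet normal 0.5878 -0.8090 0.0000
    outer loop
      vertex 14.399 0.538 0.000
      vertex 19.899 4.534 0.000
      vertex 19.899 4.534 12.000
    endloop
  endfacet
  facet normal 0.5878 -0.8090 0.0000
    outer loop
      vertex 14.399 0.538 0.000
      vertex 19.899 4.534 12.000
      vertex 14.399 0.538 12.000
    endloop
  endfacet
  facet normal 0.9511 -0.3090 0.0000
    outer loop
      vertex 19.899 4.534 0.000
      vertex 22.000 11.000 0.000
      vertex 22.000 11.000 12.000
    endloop
  endfacet
  facet normal 0.9511 -0.3090 0.0000
    outer loop
      vertex 19.899 4.534 0.000
      vertex 22.000 11.000 12.000
      vertex 19.899 4.534 12.000
    endloop
  endfacet
endsolid part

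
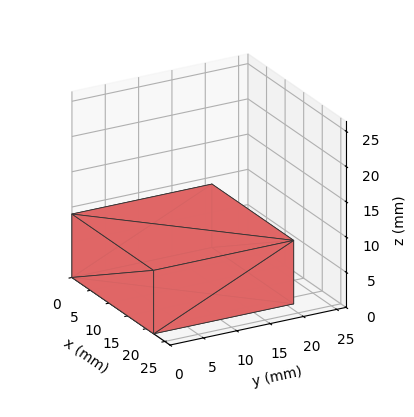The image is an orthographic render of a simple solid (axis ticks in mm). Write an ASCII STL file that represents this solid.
Reading the render: the shape is a rectangular box, roughly 22 × 21 mm footprint and 9 mm tall (dimensions read to the nearest mm from the axis ticks). For the STL, each face is triangulated and given an outward normal.

solid part
  facet normal 0.0000 0.0000 -1.0000
    outer loop
      vertex 22.00 21.00 0.00
      vertex 22.00 0.00 0.00
      vertex 0.00 0.00 0.00
    endloop
  endfacet
  facet normal 0.0000 0.0000 -1.0000
    outer loop
      vertex 0.00 21.00 0.00
      vertex 22.00 21.00 0.00
      vertex 0.00 0.00 0.00
    endloop
  endfacet
  facet normal 0.0000 0.0000 1.0000
    outer loop
      vertex 0.00 0.00 9.00
      vertex 22.00 0.00 9.00
      vertex 22.00 21.00 9.00
    endloop
  endfacet
  facet normal 0.0000 0.0000 1.0000
    outer loop
      vertex 0.00 0.00 9.00
      vertex 22.00 21.00 9.00
      vertex 0.00 21.00 9.00
    endloop
  endfacet
  facet normal 0.0000 -1.0000 0.0000
    outer loop
      vertex 0.00 0.00 0.00
      vertex 22.00 0.00 0.00
      vertex 22.00 0.00 9.00
    endloop
  endfacet
  facet normal 0.0000 -1.0000 0.0000
    outer loop
      vertex 0.00 0.00 0.00
      vertex 22.00 0.00 9.00
      vertex 0.00 0.00 9.00
    endloop
  endfacet
  facet normal 0.0000 1.0000 0.0000
    outer loop
      vertex 22.00 21.00 9.00
      vertex 22.00 21.00 0.00
      vertex 0.00 21.00 0.00
    endloop
  endfacet
  facet normal 0.0000 1.0000 0.0000
    outer loop
      vertex 0.00 21.00 9.00
      vertex 22.00 21.00 9.00
      vertex 0.00 21.00 0.00
    endloop
  endfacet
  facet normal -1.0000 0.0000 0.0000
    outer loop
      vertex 0.00 21.00 9.00
      vertex 0.00 21.00 0.00
      vertex 0.00 0.00 0.00
    endloop
  endfacet
  facet normal -1.0000 0.0000 0.0000
    outer loop
      vertex 0.00 0.00 9.00
      vertex 0.00 21.00 9.00
      vertex 0.00 0.00 0.00
    endloop
  endfacet
  facet normal 1.0000 0.0000 0.0000
    outer loop
      vertex 22.00 0.00 0.00
      vertex 22.00 21.00 0.00
      vertex 22.00 21.00 9.00
    endloop
  endfacet
  facet normal 1.0000 0.0000 0.0000
    outer loop
      vertex 22.00 0.00 0.00
      vertex 22.00 21.00 9.00
      vertex 22.00 0.00 9.00
    endloop
  endfacet
endsolid part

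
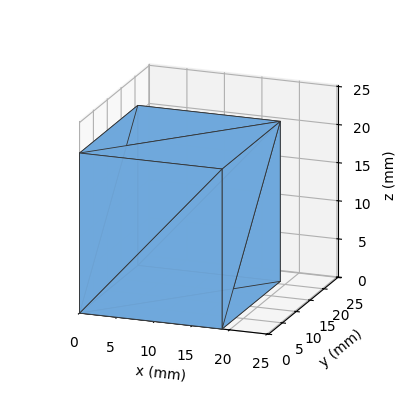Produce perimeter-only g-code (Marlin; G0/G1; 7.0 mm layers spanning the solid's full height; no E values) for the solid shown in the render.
Reading the render: the shape is a rectangular box, roughly 19 × 21 mm footprint and 21 mm tall (dimensions read to the nearest mm from the axis ticks). For the g-code, the solid's height is divided into equal slices at the stated Δz and each level perimeter traced with G1 moves after a G0 lift.

; perimeter-only toolpath
G21 ; units = mm
G90 ; absolute positioning
G28 ; home
; layer 1
G0 Z7.0
G0 X0.0 Y0.0
G1 X19.0 Y0.0
G1 X19.0 Y21.0
G1 X0.0 Y21.0
G1 X0.0 Y0.0
; layer 2
G0 Z14.0
G0 X0.0 Y0.0
G1 X19.0 Y0.0
G1 X19.0 Y21.0
G1 X0.0 Y21.0
G1 X0.0 Y0.0
; layer 3
G0 Z21.0
G0 X0.0 Y0.0
G1 X19.0 Y0.0
G1 X19.0 Y21.0
G1 X0.0 Y21.0
G1 X0.0 Y0.0
M2 ; end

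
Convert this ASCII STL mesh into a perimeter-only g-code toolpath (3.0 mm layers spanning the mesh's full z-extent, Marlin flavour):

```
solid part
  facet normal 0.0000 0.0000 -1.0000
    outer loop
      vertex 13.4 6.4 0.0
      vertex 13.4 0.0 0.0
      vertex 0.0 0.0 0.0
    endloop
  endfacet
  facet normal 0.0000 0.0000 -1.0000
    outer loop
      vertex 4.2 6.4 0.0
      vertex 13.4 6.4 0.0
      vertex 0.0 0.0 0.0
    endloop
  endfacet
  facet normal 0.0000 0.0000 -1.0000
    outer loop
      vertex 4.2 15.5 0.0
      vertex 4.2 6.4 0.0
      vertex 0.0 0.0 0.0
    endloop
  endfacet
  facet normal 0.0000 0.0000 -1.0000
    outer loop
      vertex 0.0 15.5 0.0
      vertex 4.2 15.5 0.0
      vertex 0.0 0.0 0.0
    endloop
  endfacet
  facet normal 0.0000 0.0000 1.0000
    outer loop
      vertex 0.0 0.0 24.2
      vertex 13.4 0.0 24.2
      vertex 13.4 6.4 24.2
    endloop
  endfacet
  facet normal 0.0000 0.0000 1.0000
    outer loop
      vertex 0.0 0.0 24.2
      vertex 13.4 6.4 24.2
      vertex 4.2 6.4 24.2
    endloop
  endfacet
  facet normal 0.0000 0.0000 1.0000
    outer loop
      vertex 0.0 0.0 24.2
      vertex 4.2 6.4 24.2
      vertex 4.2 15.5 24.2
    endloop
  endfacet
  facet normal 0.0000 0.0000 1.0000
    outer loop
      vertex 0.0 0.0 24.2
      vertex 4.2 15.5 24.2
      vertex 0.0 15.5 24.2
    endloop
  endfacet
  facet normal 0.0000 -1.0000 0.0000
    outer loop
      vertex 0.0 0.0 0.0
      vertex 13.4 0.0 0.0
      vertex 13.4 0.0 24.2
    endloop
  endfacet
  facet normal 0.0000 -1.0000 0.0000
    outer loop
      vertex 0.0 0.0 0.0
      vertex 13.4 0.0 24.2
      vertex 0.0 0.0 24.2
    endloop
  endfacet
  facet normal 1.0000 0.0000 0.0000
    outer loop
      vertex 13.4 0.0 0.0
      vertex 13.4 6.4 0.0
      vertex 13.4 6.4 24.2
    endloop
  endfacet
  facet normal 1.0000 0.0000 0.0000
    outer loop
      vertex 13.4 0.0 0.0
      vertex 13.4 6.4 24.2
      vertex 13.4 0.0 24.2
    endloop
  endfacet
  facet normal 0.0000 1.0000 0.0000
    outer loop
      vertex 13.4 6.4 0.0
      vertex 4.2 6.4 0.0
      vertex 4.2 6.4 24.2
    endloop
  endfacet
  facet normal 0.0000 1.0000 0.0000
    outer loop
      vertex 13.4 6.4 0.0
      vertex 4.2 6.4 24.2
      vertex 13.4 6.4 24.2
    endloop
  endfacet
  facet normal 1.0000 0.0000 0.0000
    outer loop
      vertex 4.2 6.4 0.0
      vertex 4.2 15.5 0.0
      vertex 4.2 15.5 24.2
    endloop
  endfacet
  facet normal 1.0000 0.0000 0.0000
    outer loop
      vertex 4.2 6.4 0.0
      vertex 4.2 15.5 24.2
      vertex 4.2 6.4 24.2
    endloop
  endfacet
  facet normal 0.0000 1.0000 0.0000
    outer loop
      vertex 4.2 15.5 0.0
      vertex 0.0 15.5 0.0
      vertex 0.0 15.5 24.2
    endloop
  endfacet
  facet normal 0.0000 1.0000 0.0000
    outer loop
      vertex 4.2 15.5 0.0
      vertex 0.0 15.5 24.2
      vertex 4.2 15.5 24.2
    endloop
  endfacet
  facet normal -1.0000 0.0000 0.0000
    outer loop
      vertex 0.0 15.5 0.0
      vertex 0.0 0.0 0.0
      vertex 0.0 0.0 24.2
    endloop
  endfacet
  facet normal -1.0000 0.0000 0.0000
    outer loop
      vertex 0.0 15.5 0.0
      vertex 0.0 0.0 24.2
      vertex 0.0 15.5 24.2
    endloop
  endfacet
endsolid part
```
; perimeter-only toolpath
G21 ; units = mm
G90 ; absolute positioning
G28 ; home
; layer 1
G0 Z3.0
G0 X0.0 Y0.0
G1 X13.4 Y0.0
G1 X13.4 Y6.4
G1 X4.2 Y6.4
G1 X4.2 Y15.5
G1 X0.0 Y15.5
G1 X0.0 Y0.0
; layer 2
G0 Z6.0
G0 X0.0 Y0.0
G1 X13.4 Y0.0
G1 X13.4 Y6.4
G1 X4.2 Y6.4
G1 X4.2 Y15.5
G1 X0.0 Y15.5
G1 X0.0 Y0.0
; layer 3
G0 Z9.1
G0 X0.0 Y0.0
G1 X13.4 Y0.0
G1 X13.4 Y6.4
G1 X4.2 Y6.4
G1 X4.2 Y15.5
G1 X0.0 Y15.5
G1 X0.0 Y0.0
; layer 4
G0 Z12.1
G0 X0.0 Y0.0
G1 X13.4 Y0.0
G1 X13.4 Y6.4
G1 X4.2 Y6.4
G1 X4.2 Y15.5
G1 X0.0 Y15.5
G1 X0.0 Y0.0
; layer 5
G0 Z15.1
G0 X0.0 Y0.0
G1 X13.4 Y0.0
G1 X13.4 Y6.4
G1 X4.2 Y6.4
G1 X4.2 Y15.5
G1 X0.0 Y15.5
G1 X0.0 Y0.0
; layer 6
G0 Z18.1
G0 X0.0 Y0.0
G1 X13.4 Y0.0
G1 X13.4 Y6.4
G1 X4.2 Y6.4
G1 X4.2 Y15.5
G1 X0.0 Y15.5
G1 X0.0 Y0.0
; layer 7
G0 Z21.2
G0 X0.0 Y0.0
G1 X13.4 Y0.0
G1 X13.4 Y6.4
G1 X4.2 Y6.4
G1 X4.2 Y15.5
G1 X0.0 Y15.5
G1 X0.0 Y0.0
; layer 8
G0 Z24.2
G0 X0.0 Y0.0
G1 X13.4 Y0.0
G1 X13.4 Y6.4
G1 X4.2 Y6.4
G1 X4.2 Y15.5
G1 X0.0 Y15.5
G1 X0.0 Y0.0
M2 ; end

The solid is an L-shaped prism: outer 13.4 × 15.5 mm, arm thicknesses ≈ 6.4 mm (horizontal) and 4.2 mm (vertical), extruded 24.2 mm in z. Slicing at Δz = 3.0 mm — 8 equal slices spanning the solid's height, so layer i sits at z = i·h/8 — gives 8 non-empty perimeters. Each is a 6-segment closed polygon; G0 lifts to the layer z and rapids to the start vertex, then G1 traces the edges.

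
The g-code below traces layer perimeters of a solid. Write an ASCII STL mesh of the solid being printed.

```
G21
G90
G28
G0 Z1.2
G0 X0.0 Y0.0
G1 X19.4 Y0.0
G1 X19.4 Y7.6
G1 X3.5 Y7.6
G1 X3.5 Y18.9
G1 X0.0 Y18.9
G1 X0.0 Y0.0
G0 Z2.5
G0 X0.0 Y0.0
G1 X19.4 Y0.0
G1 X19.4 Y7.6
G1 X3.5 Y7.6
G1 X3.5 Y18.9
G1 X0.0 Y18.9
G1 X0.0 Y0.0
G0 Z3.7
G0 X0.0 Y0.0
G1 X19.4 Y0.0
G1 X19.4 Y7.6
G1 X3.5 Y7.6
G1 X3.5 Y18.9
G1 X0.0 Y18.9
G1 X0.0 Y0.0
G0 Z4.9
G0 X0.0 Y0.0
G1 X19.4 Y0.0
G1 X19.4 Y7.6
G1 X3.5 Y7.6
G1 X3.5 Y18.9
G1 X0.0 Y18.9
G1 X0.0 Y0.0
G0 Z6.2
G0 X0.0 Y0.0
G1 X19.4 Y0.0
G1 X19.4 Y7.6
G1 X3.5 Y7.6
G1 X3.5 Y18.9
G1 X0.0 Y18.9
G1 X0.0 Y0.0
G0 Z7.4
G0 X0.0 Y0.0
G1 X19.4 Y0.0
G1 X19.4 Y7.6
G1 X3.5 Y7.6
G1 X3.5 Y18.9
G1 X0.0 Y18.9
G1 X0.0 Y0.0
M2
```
solid part
  facet normal 0.0000 0.0000 -1.0000
    outer loop
      vertex 19.4 7.6 0.0
      vertex 19.4 0.0 0.0
      vertex 0.0 0.0 0.0
    endloop
  endfacet
  facet normal 0.0000 0.0000 -1.0000
    outer loop
      vertex 3.5 7.6 0.0
      vertex 19.4 7.6 0.0
      vertex 0.0 0.0 0.0
    endloop
  endfacet
  facet normal 0.0000 0.0000 -1.0000
    outer loop
      vertex 3.5 18.9 0.0
      vertex 3.5 7.6 0.0
      vertex 0.0 0.0 0.0
    endloop
  endfacet
  facet normal 0.0000 0.0000 -1.0000
    outer loop
      vertex 0.0 18.9 0.0
      vertex 3.5 18.9 0.0
      vertex 0.0 0.0 0.0
    endloop
  endfacet
  facet normal 0.0000 0.0000 1.0000
    outer loop
      vertex 0.0 0.0 7.4
      vertex 19.4 0.0 7.4
      vertex 19.4 7.6 7.4
    endloop
  endfacet
  facet normal 0.0000 0.0000 1.0000
    outer loop
      vertex 0.0 0.0 7.4
      vertex 19.4 7.6 7.4
      vertex 3.5 7.6 7.4
    endloop
  endfacet
  facet normal 0.0000 0.0000 1.0000
    outer loop
      vertex 0.0 0.0 7.4
      vertex 3.5 7.6 7.4
      vertex 3.5 18.9 7.4
    endloop
  endfacet
  facet normal 0.0000 0.0000 1.0000
    outer loop
      vertex 0.0 0.0 7.4
      vertex 3.5 18.9 7.4
      vertex 0.0 18.9 7.4
    endloop
  endfacet
  facet normal 0.0000 -1.0000 0.0000
    outer loop
      vertex 0.0 0.0 0.0
      vertex 19.4 0.0 0.0
      vertex 19.4 0.0 7.4
    endloop
  endfacet
  facet normal 0.0000 -1.0000 0.0000
    outer loop
      vertex 0.0 0.0 0.0
      vertex 19.4 0.0 7.4
      vertex 0.0 0.0 7.4
    endloop
  endfacet
  facet normal 1.0000 0.0000 0.0000
    outer loop
      vertex 19.4 0.0 0.0
      vertex 19.4 7.6 0.0
      vertex 19.4 7.6 7.4
    endloop
  endfacet
  facet normal 1.0000 0.0000 0.0000
    outer loop
      vertex 19.4 0.0 0.0
      vertex 19.4 7.6 7.4
      vertex 19.4 0.0 7.4
    endloop
  endfacet
  facet normal 0.0000 1.0000 0.0000
    outer loop
      vertex 19.4 7.6 0.0
      vertex 3.5 7.6 0.0
      vertex 3.5 7.6 7.4
    endloop
  endfacet
  facet normal 0.0000 1.0000 0.0000
    outer loop
      vertex 19.4 7.6 0.0
      vertex 3.5 7.6 7.4
      vertex 19.4 7.6 7.4
    endloop
  endfacet
  facet normal 1.0000 0.0000 0.0000
    outer loop
      vertex 3.5 7.6 0.0
      vertex 3.5 18.9 0.0
      vertex 3.5 18.9 7.4
    endloop
  endfacet
  facet normal 1.0000 0.0000 0.0000
    outer loop
      vertex 3.5 7.6 0.0
      vertex 3.5 18.9 7.4
      vertex 3.5 7.6 7.4
    endloop
  endfacet
  facet normal 0.0000 1.0000 0.0000
    outer loop
      vertex 3.5 18.9 0.0
      vertex 0.0 18.9 0.0
      vertex 0.0 18.9 7.4
    endloop
  endfacet
  facet normal 0.0000 1.0000 0.0000
    outer loop
      vertex 3.5 18.9 0.0
      vertex 0.0 18.9 7.4
      vertex 3.5 18.9 7.4
    endloop
  endfacet
  facet normal -1.0000 0.0000 0.0000
    outer loop
      vertex 0.0 18.9 0.0
      vertex 0.0 0.0 0.0
      vertex 0.0 0.0 7.4
    endloop
  endfacet
  facet normal -1.0000 0.0000 0.0000
    outer loop
      vertex 0.0 18.9 0.0
      vertex 0.0 0.0 7.4
      vertex 0.0 18.9 7.4
    endloop
  endfacet
endsolid part

The G0 Z moves step by Δz≈1.2 mm. Every layer's G1 loop is the same polygon, so the solid is a straight extrusion of it from z=0 to z≈7.4. Closing with flat bottom and top caps and triangulating gives 20 facets — an L-shaped prism: outer 19.4 × 18.9 mm, arm thicknesses ≈ 7.6 mm (horizontal) and 3.5 mm (vertical), extruded 7.4 mm in z.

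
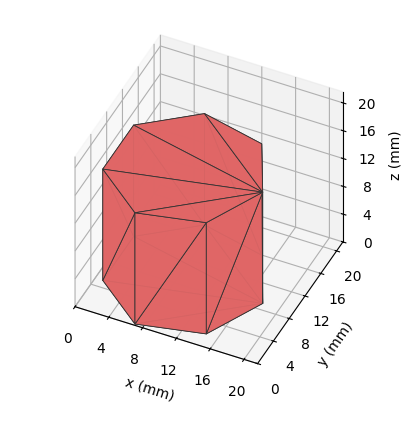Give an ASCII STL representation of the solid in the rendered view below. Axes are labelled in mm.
Reading the render: the shape is a regular 7-sided prism (a cylinder approximated with 7 flat sides), circumscribed radius ≈ 9 mm, height ≈ 16 mm (dimensions read to the nearest mm from the axis ticks). For the STL, each face is triangulated and given an outward normal.

solid part
  facet normal 0.0000 0.0000 -1.0000
    outer loop
      vertex 7.0 17.8 0.0
      vertex 14.6 16.0 0.0
      vertex 18.0 9.0 0.0
    endloop
  endfacet
  facet normal 0.0000 0.0000 -1.0000
    outer loop
      vertex 0.9 12.9 0.0
      vertex 7.0 17.8 0.0
      vertex 18.0 9.0 0.0
    endloop
  endfacet
  facet normal 0.0000 0.0000 -1.0000
    outer loop
      vertex 0.9 5.1 0.0
      vertex 0.9 12.9 0.0
      vertex 18.0 9.0 0.0
    endloop
  endfacet
  facet normal 0.0000 0.0000 -1.0000
    outer loop
      vertex 7.0 0.2 0.0
      vertex 0.9 5.1 0.0
      vertex 18.0 9.0 0.0
    endloop
  endfacet
  facet normal 0.0000 0.0000 -1.0000
    outer loop
      vertex 14.6 2.0 0.0
      vertex 7.0 0.2 0.0
      vertex 18.0 9.0 0.0
    endloop
  endfacet
  facet normal 0.0000 0.0000 1.0000
    outer loop
      vertex 18.0 9.0 16.0
      vertex 14.6 16.0 16.0
      vertex 7.0 17.8 16.0
    endloop
  endfacet
  facet normal 0.0000 0.0000 1.0000
    outer loop
      vertex 18.0 9.0 16.0
      vertex 7.0 17.8 16.0
      vertex 0.9 12.9 16.0
    endloop
  endfacet
  facet normal 0.0000 0.0000 1.0000
    outer loop
      vertex 18.0 9.0 16.0
      vertex 0.9 12.9 16.0
      vertex 0.9 5.1 16.0
    endloop
  endfacet
  facet normal 0.0000 0.0000 1.0000
    outer loop
      vertex 18.0 9.0 16.0
      vertex 0.9 5.1 16.0
      vertex 7.0 0.2 16.0
    endloop
  endfacet
  facet normal 0.0000 0.0000 1.0000
    outer loop
      vertex 18.0 9.0 16.0
      vertex 7.0 0.2 16.0
      vertex 14.6 2.0 16.0
    endloop
  endfacet
  facet normal 0.8995 0.4369 0.0000
    outer loop
      vertex 18.0 9.0 0.0
      vertex 14.6 16.0 0.0
      vertex 14.6 16.0 16.0
    endloop
  endfacet
  facet normal 0.8995 0.4369 0.0000
    outer loop
      vertex 18.0 9.0 0.0
      vertex 14.6 16.0 16.0
      vertex 18.0 9.0 16.0
    endloop
  endfacet
  facet normal 0.2305 0.9731 0.0000
    outer loop
      vertex 14.6 16.0 0.0
      vertex 7.0 17.8 0.0
      vertex 7.0 17.8 16.0
    endloop
  endfacet
  facet normal 0.2305 0.9731 0.0000
    outer loop
      vertex 14.6 16.0 0.0
      vertex 7.0 17.8 16.0
      vertex 14.6 16.0 16.0
    endloop
  endfacet
  facet normal -0.6263 0.7796 0.0000
    outer loop
      vertex 7.0 17.8 0.0
      vertex 0.9 12.9 0.0
      vertex 0.9 12.9 16.0
    endloop
  endfacet
  facet normal -0.6263 0.7796 0.0000
    outer loop
      vertex 7.0 17.8 0.0
      vertex 0.9 12.9 16.0
      vertex 7.0 17.8 16.0
    endloop
  endfacet
  facet normal -1.0000 0.0000 0.0000
    outer loop
      vertex 0.9 12.9 0.0
      vertex 0.9 5.1 0.0
      vertex 0.9 5.1 16.0
    endloop
  endfacet
  facet normal -1.0000 0.0000 0.0000
    outer loop
      vertex 0.9 12.9 0.0
      vertex 0.9 5.1 16.0
      vertex 0.9 12.9 16.0
    endloop
  endfacet
  facet normal -0.6263 -0.7796 0.0000
    outer loop
      vertex 0.9 5.1 0.0
      vertex 7.0 0.2 0.0
      vertex 7.0 0.2 16.0
    endloop
  endfacet
  facet normal -0.6263 -0.7796 0.0000
    outer loop
      vertex 0.9 5.1 0.0
      vertex 7.0 0.2 16.0
      vertex 0.9 5.1 16.0
    endloop
  endfacet
  facet normal 0.2305 -0.9731 0.0000
    outer loop
      vertex 7.0 0.2 0.0
      vertex 14.6 2.0 0.0
      vertex 14.6 2.0 16.0
    endloop
  endfacet
  facet normal 0.2305 -0.9731 0.0000
    outer loop
      vertex 7.0 0.2 0.0
      vertex 14.6 2.0 16.0
      vertex 7.0 0.2 16.0
    endloop
  endfacet
  facet normal 0.8995 -0.4369 0.0000
    outer loop
      vertex 14.6 2.0 0.0
      vertex 18.0 9.0 0.0
      vertex 18.0 9.0 16.0
    endloop
  endfacet
  facet normal 0.8995 -0.4369 0.0000
    outer loop
      vertex 14.6 2.0 0.0
      vertex 18.0 9.0 16.0
      vertex 14.6 2.0 16.0
    endloop
  endfacet
endsolid part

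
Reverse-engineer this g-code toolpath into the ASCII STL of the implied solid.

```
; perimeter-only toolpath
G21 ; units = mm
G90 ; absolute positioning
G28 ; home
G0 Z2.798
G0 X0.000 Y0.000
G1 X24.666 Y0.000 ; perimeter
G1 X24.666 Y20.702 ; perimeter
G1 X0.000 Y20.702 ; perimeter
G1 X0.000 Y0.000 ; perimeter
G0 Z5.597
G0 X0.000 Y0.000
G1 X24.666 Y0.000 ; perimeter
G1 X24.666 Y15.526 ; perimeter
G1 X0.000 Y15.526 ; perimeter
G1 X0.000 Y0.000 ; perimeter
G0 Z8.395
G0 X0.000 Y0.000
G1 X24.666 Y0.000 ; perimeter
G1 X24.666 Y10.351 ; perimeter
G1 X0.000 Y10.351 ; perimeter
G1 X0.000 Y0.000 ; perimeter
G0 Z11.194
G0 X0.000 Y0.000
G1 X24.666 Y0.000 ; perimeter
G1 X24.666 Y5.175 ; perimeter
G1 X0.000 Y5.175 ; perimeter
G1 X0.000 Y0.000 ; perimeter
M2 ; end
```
solid part
  facet normal 0.0000 0.0000 -1.0000
    outer loop
      vertex 24.666 25.877 0.000
      vertex 24.666 0.000 0.000
      vertex 0.000 0.000 0.000
    endloop
  endfacet
  facet normal 0.0000 0.0000 -1.0000
    outer loop
      vertex 0.000 25.877 0.000
      vertex 24.666 25.877 0.000
      vertex 0.000 0.000 0.000
    endloop
  endfacet
  facet normal 0.0000 -1.0000 0.0000
    outer loop
      vertex 0.000 0.000 0.000
      vertex 24.666 0.000 0.000
      vertex 24.666 0.000 13.992
    endloop
  endfacet
  facet normal 0.0000 -1.0000 0.0000
    outer loop
      vertex 0.000 0.000 0.000
      vertex 24.666 0.000 13.992
      vertex 0.000 0.000 13.992
    endloop
  endfacet
  facet normal 0.0000 0.4756 0.8796
    outer loop
      vertex 0.000 0.000 13.992
      vertex 24.666 0.000 13.992
      vertex 24.666 25.877 0.000
    endloop
  endfacet
  facet normal 0.0000 0.4756 0.8796
    outer loop
      vertex 0.000 0.000 13.992
      vertex 24.666 25.877 0.000
      vertex 0.000 25.877 0.000
    endloop
  endfacet
  facet normal -1.0000 0.0000 0.0000
    outer loop
      vertex 0.000 0.000 13.992
      vertex 0.000 25.877 0.000
      vertex 0.000 0.000 0.000
    endloop
  endfacet
  facet normal 1.0000 0.0000 0.0000
    outer loop
      vertex 24.666 0.000 0.000
      vertex 24.666 25.877 0.000
      vertex 24.666 0.000 13.992
    endloop
  endfacet
endsolid part

The G0 Z moves step by Δz≈2.798 mm. The G1 loops shrink linearly with z, so the solid tapers from its base footprint up to z≈14. Closing with a flat bottom cap and the tapered top and triangulating gives 8 facets — a wedge (ramp): 24.7 × 25.9 mm base, rising to 14 mm along the y=0 edge and sloping linearly to z=0 at y=25.9.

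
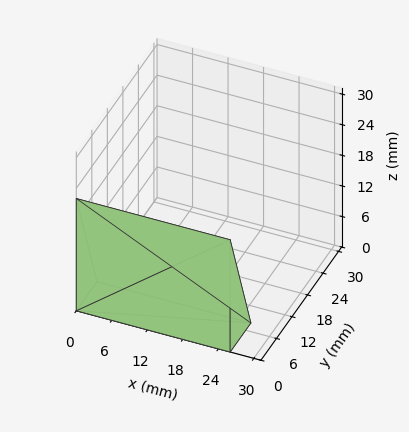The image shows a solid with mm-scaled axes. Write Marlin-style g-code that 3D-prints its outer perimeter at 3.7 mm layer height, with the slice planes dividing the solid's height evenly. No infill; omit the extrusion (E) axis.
Reading the render: the shape is a wedge (ramp): 26 × 8 mm base, rising to 22 mm along the y=0 edge and sloping linearly to z=0 at y=8 (dimensions read to the nearest mm from the axis ticks). For the g-code, the solid's height is divided into equal slices at the stated Δz and each level perimeter traced with G1 moves after a G0 lift.

; perimeter-only toolpath
G21 ; units = mm
G90 ; absolute positioning
G28 ; home
; layer 1
G0 Z3.7
G0 X0.0 Y0.0
G1 X26.0 Y0.0
G1 X26.0 Y6.7
G1 X0.0 Y6.7
G1 X0.0 Y0.0
; layer 2
G0 Z7.3
G0 X0.0 Y0.0
G1 X26.0 Y0.0
G1 X26.0 Y5.3
G1 X0.0 Y5.3
G1 X0.0 Y0.0
; layer 3
G0 Z11.0
G0 X0.0 Y0.0
G1 X26.0 Y0.0
G1 X26.0 Y4.0
G1 X0.0 Y4.0
G1 X0.0 Y0.0
; layer 4
G0 Z14.7
G0 X0.0 Y0.0
G1 X26.0 Y0.0
G1 X26.0 Y2.7
G1 X0.0 Y2.7
G1 X0.0 Y0.0
; layer 5
G0 Z18.3
G0 X0.0 Y0.0
G1 X26.0 Y0.0
G1 X26.0 Y1.3
G1 X0.0 Y1.3
G1 X0.0 Y0.0
M2 ; end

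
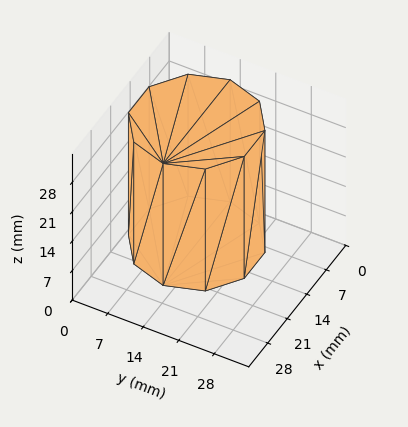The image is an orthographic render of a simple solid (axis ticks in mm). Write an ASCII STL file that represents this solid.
Reading the render: the shape is a regular 10-sided prism (a cylinder approximated with 10 flat sides), circumscribed radius ≈ 12 mm, height ≈ 29 mm (dimensions read to the nearest mm from the axis ticks). For the STL, each face is triangulated and given an outward normal.

solid part
  facet normal 0.0000 0.0000 -1.0000
    outer loop
      vertex 15.71 23.41 0.00
      vertex 21.71 19.05 0.00
      vertex 24.00 12.00 0.00
    endloop
  endfacet
  facet normal 0.0000 0.0000 -1.0000
    outer loop
      vertex 8.29 23.41 0.00
      vertex 15.71 23.41 0.00
      vertex 24.00 12.00 0.00
    endloop
  endfacet
  facet normal 0.0000 0.0000 -1.0000
    outer loop
      vertex 2.29 19.05 0.00
      vertex 8.29 23.41 0.00
      vertex 24.00 12.00 0.00
    endloop
  endfacet
  facet normal 0.0000 0.0000 -1.0000
    outer loop
      vertex 0.00 12.00 0.00
      vertex 2.29 19.05 0.00
      vertex 24.00 12.00 0.00
    endloop
  endfacet
  facet normal 0.0000 0.0000 -1.0000
    outer loop
      vertex 2.29 4.95 0.00
      vertex 0.00 12.00 0.00
      vertex 24.00 12.00 0.00
    endloop
  endfacet
  facet normal 0.0000 0.0000 -1.0000
    outer loop
      vertex 8.29 0.59 0.00
      vertex 2.29 4.95 0.00
      vertex 24.00 12.00 0.00
    endloop
  endfacet
  facet normal 0.0000 0.0000 -1.0000
    outer loop
      vertex 15.71 0.59 0.00
      vertex 8.29 0.59 0.00
      vertex 24.00 12.00 0.00
    endloop
  endfacet
  facet normal 0.0000 0.0000 -1.0000
    outer loop
      vertex 21.71 4.95 0.00
      vertex 15.71 0.59 0.00
      vertex 24.00 12.00 0.00
    endloop
  endfacet
  facet normal 0.0000 0.0000 1.0000
    outer loop
      vertex 24.00 12.00 29.00
      vertex 21.71 19.05 29.00
      vertex 15.71 23.41 29.00
    endloop
  endfacet
  facet normal 0.0000 0.0000 1.0000
    outer loop
      vertex 24.00 12.00 29.00
      vertex 15.71 23.41 29.00
      vertex 8.29 23.41 29.00
    endloop
  endfacet
  facet normal 0.0000 0.0000 1.0000
    outer loop
      vertex 24.00 12.00 29.00
      vertex 8.29 23.41 29.00
      vertex 2.29 19.05 29.00
    endloop
  endfacet
  facet normal 0.0000 0.0000 1.0000
    outer loop
      vertex 24.00 12.00 29.00
      vertex 2.29 19.05 29.00
      vertex 0.00 12.00 29.00
    endloop
  endfacet
  facet normal 0.0000 0.0000 1.0000
    outer loop
      vertex 24.00 12.00 29.00
      vertex 0.00 12.00 29.00
      vertex 2.29 4.95 29.00
    endloop
  endfacet
  facet normal 0.0000 0.0000 1.0000
    outer loop
      vertex 24.00 12.00 29.00
      vertex 2.29 4.95 29.00
      vertex 8.29 0.59 29.00
    endloop
  endfacet
  facet normal 0.0000 0.0000 1.0000
    outer loop
      vertex 24.00 12.00 29.00
      vertex 8.29 0.59 29.00
      vertex 15.71 0.59 29.00
    endloop
  endfacet
  facet normal 0.0000 0.0000 1.0000
    outer loop
      vertex 24.00 12.00 29.00
      vertex 15.71 0.59 29.00
      vertex 21.71 4.95 29.00
    endloop
  endfacet
  facet normal 0.9511 0.3089 0.0000
    outer loop
      vertex 24.00 12.00 0.00
      vertex 21.71 19.05 0.00
      vertex 21.71 19.05 29.00
    endloop
  endfacet
  facet normal 0.9511 0.3089 0.0000
    outer loop
      vertex 24.00 12.00 0.00
      vertex 21.71 19.05 29.00
      vertex 24.00 12.00 29.00
    endloop
  endfacet
  facet normal 0.5879 0.8090 0.0000
    outer loop
      vertex 21.71 19.05 0.00
      vertex 15.71 23.41 0.00
      vertex 15.71 23.41 29.00
    endloop
  endfacet
  facet normal 0.5879 0.8090 0.0000
    outer loop
      vertex 21.71 19.05 0.00
      vertex 15.71 23.41 29.00
      vertex 21.71 19.05 29.00
    endloop
  endfacet
  facet normal 0.0000 1.0000 0.0000
    outer loop
      vertex 15.71 23.41 0.00
      vertex 8.29 23.41 0.00
      vertex 8.29 23.41 29.00
    endloop
  endfacet
  facet normal 0.0000 1.0000 0.0000
    outer loop
      vertex 15.71 23.41 0.00
      vertex 8.29 23.41 29.00
      vertex 15.71 23.41 29.00
    endloop
  endfacet
  facet normal -0.5879 0.8090 0.0000
    outer loop
      vertex 8.29 23.41 0.00
      vertex 2.29 19.05 0.00
      vertex 2.29 19.05 29.00
    endloop
  endfacet
  facet normal -0.5879 0.8090 0.0000
    outer loop
      vertex 8.29 23.41 0.00
      vertex 2.29 19.05 29.00
      vertex 8.29 23.41 29.00
    endloop
  endfacet
  facet normal -0.9511 0.3089 0.0000
    outer loop
      vertex 2.29 19.05 0.00
      vertex 0.00 12.00 0.00
      vertex 0.00 12.00 29.00
    endloop
  endfacet
  facet normal -0.9511 0.3089 0.0000
    outer loop
      vertex 2.29 19.05 0.00
      vertex 0.00 12.00 29.00
      vertex 2.29 19.05 29.00
    endloop
  endfacet
  facet normal -0.9511 -0.3089 0.0000
    outer loop
      vertex 0.00 12.00 0.00
      vertex 2.29 4.95 0.00
      vertex 2.29 4.95 29.00
    endloop
  endfacet
  facet normal -0.9511 -0.3089 0.0000
    outer loop
      vertex 0.00 12.00 0.00
      vertex 2.29 4.95 29.00
      vertex 0.00 12.00 29.00
    endloop
  endfacet
  facet normal -0.5879 -0.8090 0.0000
    outer loop
      vertex 2.29 4.95 0.00
      vertex 8.29 0.59 0.00
      vertex 8.29 0.59 29.00
    endloop
  endfacet
  facet normal -0.5879 -0.8090 0.0000
    outer loop
      vertex 2.29 4.95 0.00
      vertex 8.29 0.59 29.00
      vertex 2.29 4.95 29.00
    endloop
  endfacet
  facet normal 0.0000 -1.0000 0.0000
    outer loop
      vertex 8.29 0.59 0.00
      vertex 15.71 0.59 0.00
      vertex 15.71 0.59 29.00
    endloop
  endfacet
  facet normal 0.0000 -1.0000 0.0000
    outer loop
      vertex 8.29 0.59 0.00
      vertex 15.71 0.59 29.00
      vertex 8.29 0.59 29.00
    endloop
  endfacet
  facet normal 0.5879 -0.8090 0.0000
    outer loop
      vertex 15.71 0.59 0.00
      vertex 21.71 4.95 0.00
      vertex 21.71 4.95 29.00
    endloop
  endfacet
  facet normal 0.5879 -0.8090 0.0000
    outer loop
      vertex 15.71 0.59 0.00
      vertex 21.71 4.95 29.00
      vertex 15.71 0.59 29.00
    endloop
  endfacet
  facet normal 0.9511 -0.3089 0.0000
    outer loop
      vertex 21.71 4.95 0.00
      vertex 24.00 12.00 0.00
      vertex 24.00 12.00 29.00
    endloop
  endfacet
  facet normal 0.9511 -0.3089 0.0000
    outer loop
      vertex 21.71 4.95 0.00
      vertex 24.00 12.00 29.00
      vertex 21.71 4.95 29.00
    endloop
  endfacet
endsolid part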